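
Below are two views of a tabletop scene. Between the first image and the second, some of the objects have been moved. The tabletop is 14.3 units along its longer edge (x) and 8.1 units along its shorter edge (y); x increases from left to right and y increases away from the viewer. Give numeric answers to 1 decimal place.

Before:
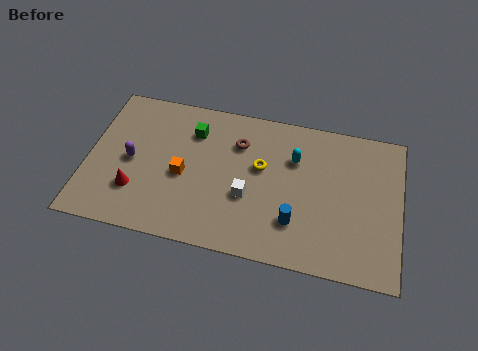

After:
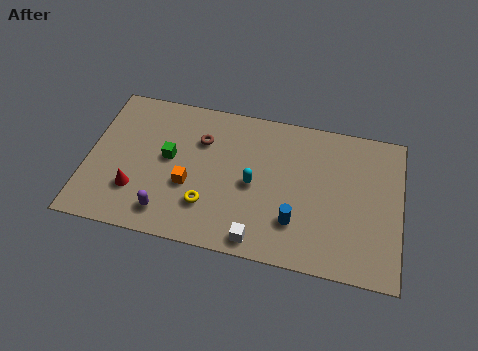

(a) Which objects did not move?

the blue cylinder and the red cone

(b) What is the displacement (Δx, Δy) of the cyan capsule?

(-1.8, -1.8)

The cyan capsule started near (9.4, 5.6) and ended near (7.6, 3.8).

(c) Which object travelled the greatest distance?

the yellow torus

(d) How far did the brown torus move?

1.7

The brown torus moved from about (6.8, 5.9) to (5.1, 5.7), a distance of √(1.7² + 0.2²) ≈ 1.7.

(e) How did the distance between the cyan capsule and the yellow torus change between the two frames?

+0.9

They were about 1.7 units apart before and 2.6 after — 0.9 units further apart.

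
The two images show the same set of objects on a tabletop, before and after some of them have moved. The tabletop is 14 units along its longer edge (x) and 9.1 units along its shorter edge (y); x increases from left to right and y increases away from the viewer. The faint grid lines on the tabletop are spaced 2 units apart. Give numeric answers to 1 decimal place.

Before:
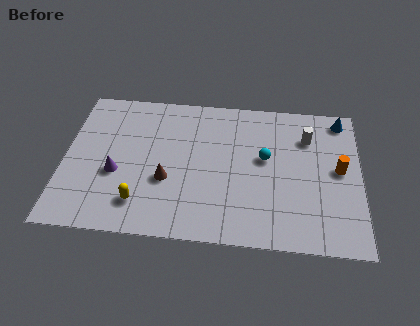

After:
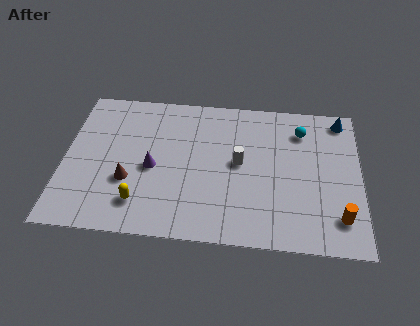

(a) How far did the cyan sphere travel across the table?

2.5

From (9.5, 5.2) to (11.2, 7.1), the cyan sphere covered √(1.7² + 1.9²) ≈ 2.5 units.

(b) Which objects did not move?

the yellow capsule and the blue cone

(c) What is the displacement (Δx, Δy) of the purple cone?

(1.7, 0.5)

The purple cone was at about (2.5, 3.6) and moved to about (4.2, 4.1).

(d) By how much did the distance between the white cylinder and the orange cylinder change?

+3.1

Before: roughly 2.4 units apart; after: 5.5. That's 3.1 units further apart.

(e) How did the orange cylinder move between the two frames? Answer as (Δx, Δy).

(0.0, -2.9)

The orange cylinder started near (13.0, 4.8) and ended near (13.0, 1.9).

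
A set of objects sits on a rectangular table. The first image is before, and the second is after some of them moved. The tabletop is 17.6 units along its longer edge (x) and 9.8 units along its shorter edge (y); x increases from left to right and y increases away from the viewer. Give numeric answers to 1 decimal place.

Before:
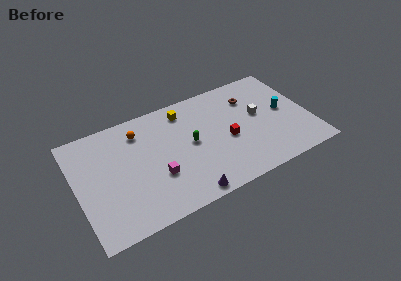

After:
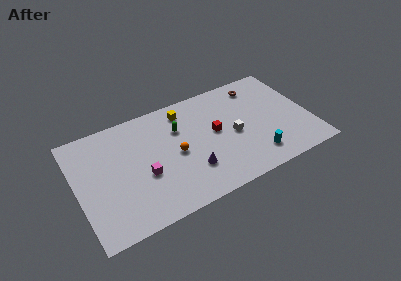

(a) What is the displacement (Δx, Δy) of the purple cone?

(0.6, 1.9)

The purple cone started near (7.7, 0.9) and ended near (8.3, 2.8).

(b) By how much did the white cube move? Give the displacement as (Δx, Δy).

(-2.1, -1.0)

From the two frames, the white cube sits at roughly (13.9, 5.5) before and (11.8, 4.5) after.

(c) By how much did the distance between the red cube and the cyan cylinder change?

-0.3

Before: roughly 4.6 units apart; after: 4.3. That's 0.3 units closer together.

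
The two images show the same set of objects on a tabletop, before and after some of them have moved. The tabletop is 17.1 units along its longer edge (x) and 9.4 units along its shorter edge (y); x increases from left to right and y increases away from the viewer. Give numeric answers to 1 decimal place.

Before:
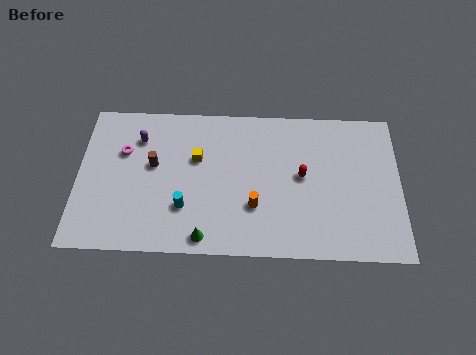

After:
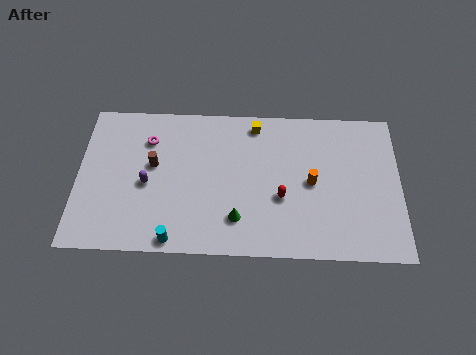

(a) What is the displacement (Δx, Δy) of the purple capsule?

(0.5, -2.9)

From the two frames, the purple capsule sits at roughly (3.2, 7.1) before and (3.7, 4.2) after.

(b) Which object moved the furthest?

the yellow cube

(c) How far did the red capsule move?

1.8

The red capsule moved from about (11.9, 5.0) to (10.8, 3.6), a distance of √(1.1² + 1.4²) ≈ 1.8.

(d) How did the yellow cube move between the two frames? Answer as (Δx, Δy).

(3.1, 2.3)

The yellow cube started near (6.3, 5.9) and ended near (9.4, 8.2).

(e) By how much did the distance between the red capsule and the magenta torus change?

-1.7

The distance was about 9.6 in the first image and 7.9 in the second, so they moved 1.7 units closer together.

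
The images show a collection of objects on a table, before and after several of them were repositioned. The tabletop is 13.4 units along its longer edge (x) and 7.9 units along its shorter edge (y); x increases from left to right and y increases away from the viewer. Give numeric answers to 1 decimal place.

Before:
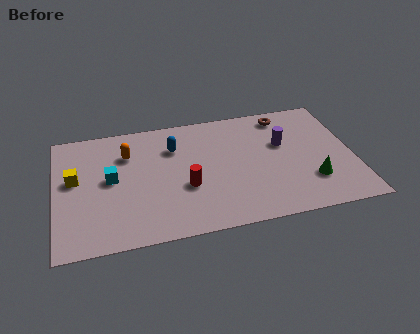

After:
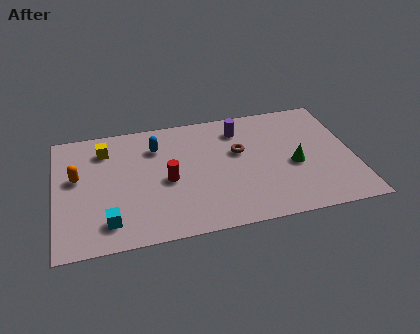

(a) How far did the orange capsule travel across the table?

2.5

The orange capsule moved from about (3.3, 5.7) to (1.0, 4.6), a distance of √(2.3² + 1.1²) ≈ 2.5.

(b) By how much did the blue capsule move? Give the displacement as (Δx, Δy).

(-0.8, 0.2)

The blue capsule was at about (5.4, 5.7) and moved to about (4.6, 5.9).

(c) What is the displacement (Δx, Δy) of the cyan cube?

(-0.2, -2.7)

From the two frames, the cyan cube sits at roughly (2.5, 4.2) before and (2.3, 1.5) after.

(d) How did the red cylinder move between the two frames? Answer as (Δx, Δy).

(-0.8, 0.6)

The red cylinder started near (5.8, 3.0) and ended near (5.0, 3.6).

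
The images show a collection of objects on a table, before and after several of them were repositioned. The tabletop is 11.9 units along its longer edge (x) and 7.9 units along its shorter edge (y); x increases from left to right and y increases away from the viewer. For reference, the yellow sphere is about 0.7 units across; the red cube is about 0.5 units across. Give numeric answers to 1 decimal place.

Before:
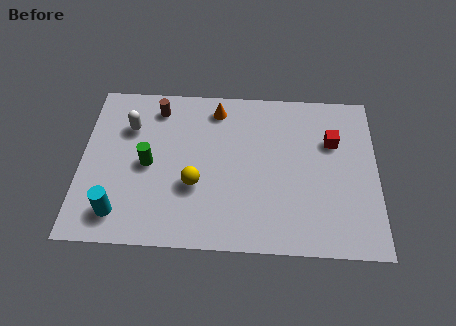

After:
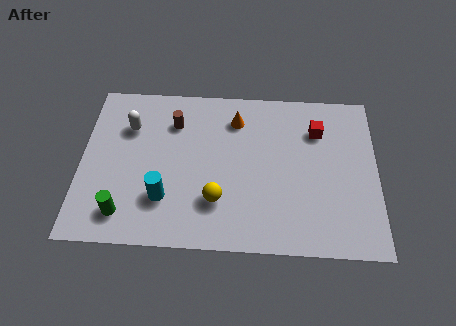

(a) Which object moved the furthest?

the green cylinder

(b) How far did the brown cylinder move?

1.0

The brown cylinder moved from about (3.0, 6.6) to (3.7, 5.9), a distance of √(0.7² + 0.7²) ≈ 1.0.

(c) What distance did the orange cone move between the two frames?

0.9

From (5.4, 6.7) to (6.2, 6.2), the orange cone covered √(0.8² + 0.5²) ≈ 0.9 units.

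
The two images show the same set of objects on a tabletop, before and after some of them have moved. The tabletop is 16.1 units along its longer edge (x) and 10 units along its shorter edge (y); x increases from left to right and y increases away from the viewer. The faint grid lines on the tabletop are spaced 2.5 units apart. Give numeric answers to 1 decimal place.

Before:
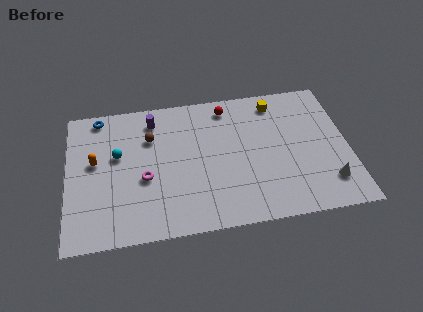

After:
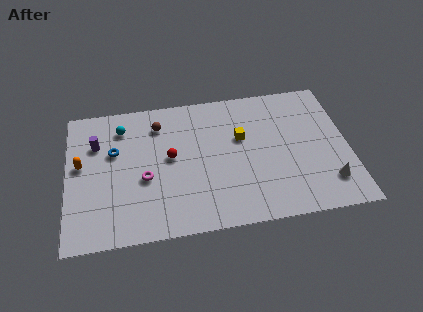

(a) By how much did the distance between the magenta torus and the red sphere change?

-4.7

The distance was about 6.7 in the first image and 2.0 in the second, so they moved 4.7 units closer together.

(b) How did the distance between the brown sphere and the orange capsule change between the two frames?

+1.6

Before: roughly 3.5 units apart; after: 5.1. That's 1.6 units further apart.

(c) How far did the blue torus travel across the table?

2.8

From (1.9, 9.0) to (2.7, 6.3), the blue torus covered √(0.8² + 2.7²) ≈ 2.8 units.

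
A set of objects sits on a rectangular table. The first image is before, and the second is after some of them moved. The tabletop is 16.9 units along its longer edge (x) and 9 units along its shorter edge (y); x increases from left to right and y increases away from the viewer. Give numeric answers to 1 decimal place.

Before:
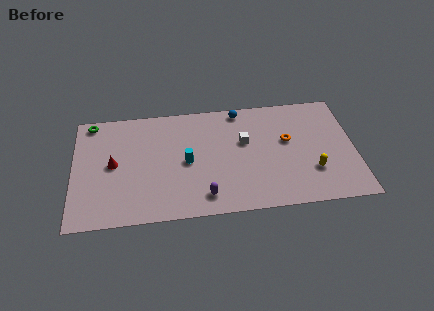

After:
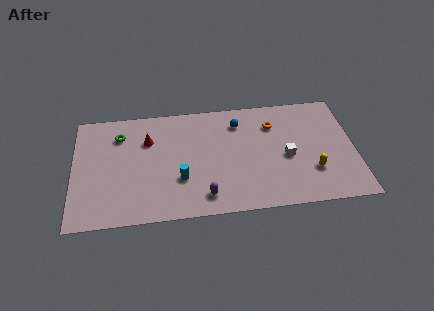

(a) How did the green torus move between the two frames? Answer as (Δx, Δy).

(1.7, -1.2)

The green torus started near (1.1, 8.1) and ended near (2.8, 6.9).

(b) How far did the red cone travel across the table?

2.7

From (2.4, 4.6) to (4.5, 6.3), the red cone covered √(2.1² + 1.7²) ≈ 2.7 units.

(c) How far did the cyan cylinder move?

1.4

The cyan cylinder was near (6.8, 4.3) before and (6.4, 3.0) after, so it travelled √(0.4² + 1.3²) ≈ 1.4 units.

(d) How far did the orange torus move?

1.6

The orange torus was near (12.9, 5.3) before and (12.1, 6.7) after, so it travelled √(0.8² + 1.4²) ≈ 1.6 units.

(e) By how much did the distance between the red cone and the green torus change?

-1.9

They were about 3.7 units apart before and 1.8 after — 1.9 units closer together.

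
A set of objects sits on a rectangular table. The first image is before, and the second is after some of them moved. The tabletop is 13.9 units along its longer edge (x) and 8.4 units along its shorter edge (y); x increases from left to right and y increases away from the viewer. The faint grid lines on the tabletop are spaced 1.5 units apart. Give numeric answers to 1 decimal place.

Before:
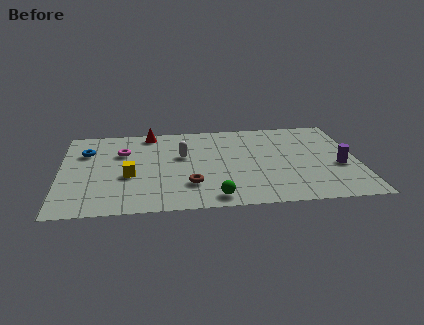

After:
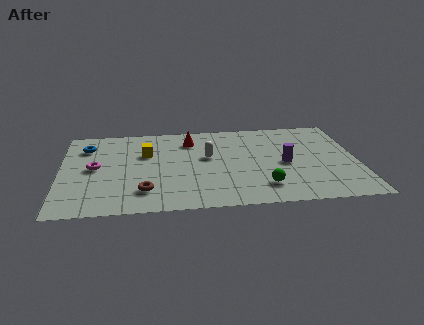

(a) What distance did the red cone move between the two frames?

2.1

The red cone moved from about (4.2, 7.5) to (6.1, 6.6), a distance of √(1.9² + 0.9²) ≈ 2.1.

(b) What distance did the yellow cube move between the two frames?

2.2

The yellow cube moved from about (3.2, 3.4) to (4.0, 5.5), a distance of √(0.8² + 2.1²) ≈ 2.2.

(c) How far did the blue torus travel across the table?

0.5

From (1.2, 5.9) to (1.2, 6.4), the blue torus covered √(0.0² + 0.5²) ≈ 0.5 units.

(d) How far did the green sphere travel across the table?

2.4

The green sphere was near (7.1, 1.0) before and (9.4, 1.8) after, so it travelled √(2.3² + 0.8²) ≈ 2.4 units.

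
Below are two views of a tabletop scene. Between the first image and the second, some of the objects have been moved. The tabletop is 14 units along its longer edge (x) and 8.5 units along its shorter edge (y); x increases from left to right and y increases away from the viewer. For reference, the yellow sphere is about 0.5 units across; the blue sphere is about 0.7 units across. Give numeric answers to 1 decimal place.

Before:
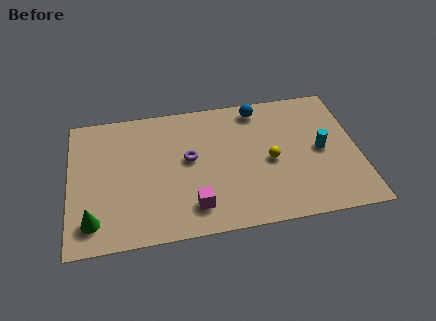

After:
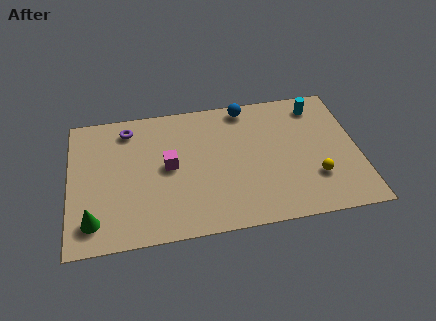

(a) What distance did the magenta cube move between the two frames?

2.9

The magenta cube moved from about (5.9, 1.7) to (4.8, 4.4), a distance of √(1.1² + 2.7²) ≈ 2.9.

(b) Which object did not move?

the green cone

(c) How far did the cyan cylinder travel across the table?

2.9

The cyan cylinder moved from about (12.2, 4.2) to (12.2, 7.1), a distance of √(0.0² + 2.9²) ≈ 2.9.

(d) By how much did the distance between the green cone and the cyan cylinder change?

+1.0

Before: roughly 11.4 units apart; after: 12.4. That's 1.0 units further apart.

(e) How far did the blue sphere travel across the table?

0.6

The blue sphere moved from about (9.3, 7.4) to (8.7, 7.6), a distance of √(0.6² + 0.2²) ≈ 0.6.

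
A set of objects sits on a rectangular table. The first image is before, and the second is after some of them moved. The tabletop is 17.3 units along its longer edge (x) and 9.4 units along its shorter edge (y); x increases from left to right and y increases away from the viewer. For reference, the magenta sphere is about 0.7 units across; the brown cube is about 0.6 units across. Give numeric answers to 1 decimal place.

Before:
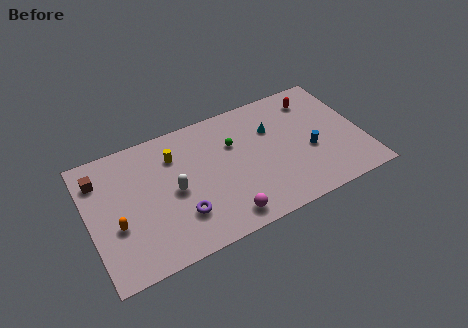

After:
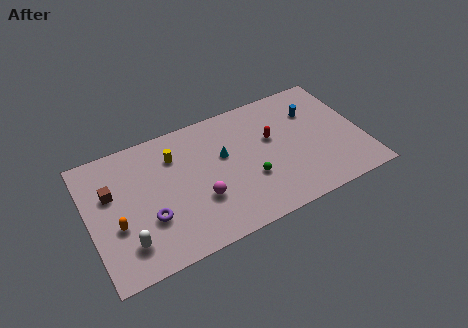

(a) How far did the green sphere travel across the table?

3.1

From (9.3, 6.3) to (10.0, 3.3), the green sphere covered √(0.7² + 3.0²) ≈ 3.1 units.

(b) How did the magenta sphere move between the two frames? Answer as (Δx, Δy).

(-1.3, 1.9)

The magenta sphere started near (8.1, 1.3) and ended near (6.8, 3.2).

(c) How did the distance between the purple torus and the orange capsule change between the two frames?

-2.0

They were about 4.0 units apart before and 2.0 after — 2.0 units closer together.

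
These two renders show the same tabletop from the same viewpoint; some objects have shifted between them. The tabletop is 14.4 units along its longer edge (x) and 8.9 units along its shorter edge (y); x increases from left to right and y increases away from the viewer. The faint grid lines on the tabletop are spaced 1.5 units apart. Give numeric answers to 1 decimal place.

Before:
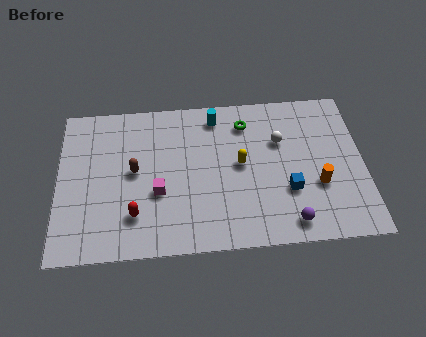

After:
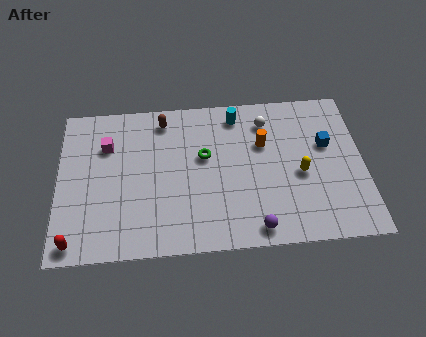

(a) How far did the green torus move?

2.7

The green torus was near (8.9, 7.1) before and (6.9, 5.3) after, so it travelled √(2.0² + 1.8²) ≈ 2.7 units.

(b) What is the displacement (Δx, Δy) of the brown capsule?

(1.4, 2.9)

The brown capsule was at about (3.6, 4.7) and moved to about (5.0, 7.6).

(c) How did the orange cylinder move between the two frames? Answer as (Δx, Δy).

(-2.5, 2.6)

The orange cylinder started near (12.2, 3.2) and ended near (9.7, 5.8).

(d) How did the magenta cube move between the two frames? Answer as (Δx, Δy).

(-2.4, 2.9)

The magenta cube was at about (4.7, 3.4) and moved to about (2.3, 6.3).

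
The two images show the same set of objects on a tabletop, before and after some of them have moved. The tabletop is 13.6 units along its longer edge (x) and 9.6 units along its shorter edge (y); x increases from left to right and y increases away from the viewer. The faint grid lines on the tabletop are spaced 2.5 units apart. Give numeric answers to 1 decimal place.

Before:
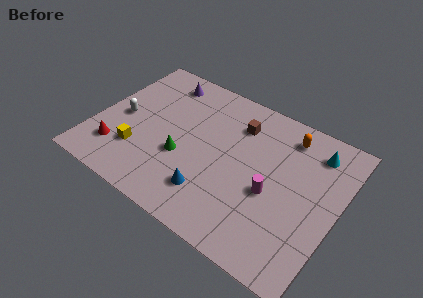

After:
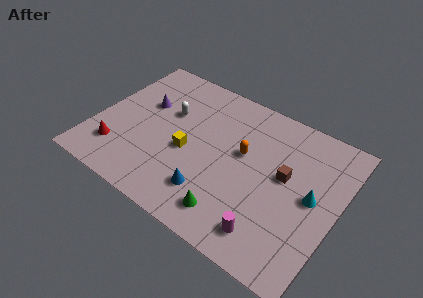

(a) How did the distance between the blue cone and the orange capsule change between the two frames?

-3.1

They were about 6.7 units apart before and 3.6 after — 3.1 units closer together.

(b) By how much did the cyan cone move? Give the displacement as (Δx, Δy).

(0.3, -2.9)

The cyan cone started near (11.9, 7.8) and ended near (12.2, 4.9).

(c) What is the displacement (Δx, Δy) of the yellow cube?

(2.6, 1.4)

From the two frames, the yellow cube sits at roughly (2.7, 2.7) before and (5.3, 4.1) after.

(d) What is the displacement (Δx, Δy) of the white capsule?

(2.4, 1.6)

From the two frames, the white capsule sits at roughly (1.4, 4.5) before and (3.8, 6.1) after.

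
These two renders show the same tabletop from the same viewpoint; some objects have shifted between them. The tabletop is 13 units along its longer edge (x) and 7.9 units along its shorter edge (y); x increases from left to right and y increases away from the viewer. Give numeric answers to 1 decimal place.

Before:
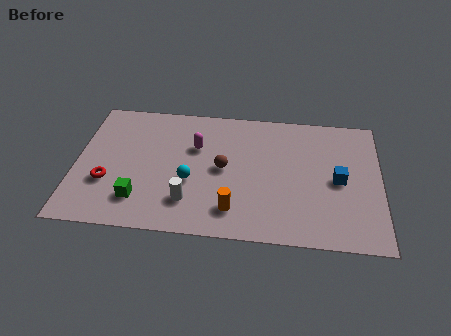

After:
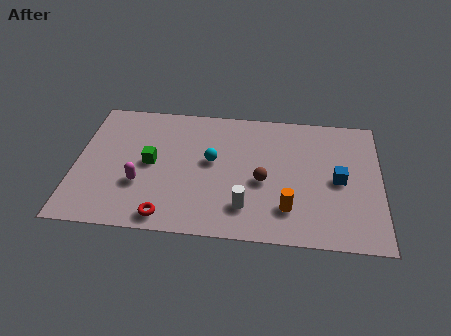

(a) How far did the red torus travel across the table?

3.2

From (1.4, 2.7) to (4.0, 0.9), the red torus covered √(2.6² + 1.8²) ≈ 3.2 units.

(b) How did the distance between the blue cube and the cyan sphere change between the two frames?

-0.9

Before: roughly 6.3 units apart; after: 5.4. That's 0.9 units closer together.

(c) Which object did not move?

the blue cube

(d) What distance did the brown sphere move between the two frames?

1.8

From (6.3, 4.0) to (8.0, 3.4), the brown sphere covered √(1.7² + 0.6²) ≈ 1.8 units.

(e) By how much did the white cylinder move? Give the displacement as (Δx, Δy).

(2.4, -0.1)

The white cylinder was at about (4.9, 1.9) and moved to about (7.3, 1.8).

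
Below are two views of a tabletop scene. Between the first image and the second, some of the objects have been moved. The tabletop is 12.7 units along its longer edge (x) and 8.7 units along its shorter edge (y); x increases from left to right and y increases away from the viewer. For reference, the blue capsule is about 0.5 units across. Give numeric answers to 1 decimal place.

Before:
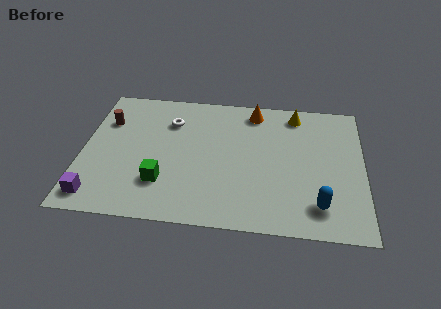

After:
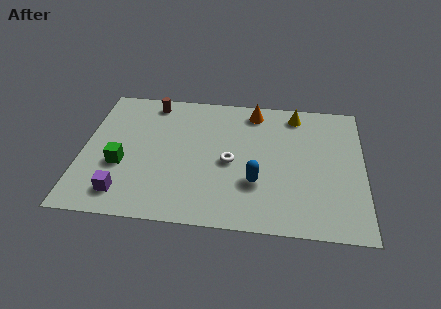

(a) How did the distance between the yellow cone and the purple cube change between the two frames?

-1.1

They were about 10.8 units apart before and 9.7 after — 1.1 units closer together.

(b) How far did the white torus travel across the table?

3.7

From (3.9, 6.4) to (6.7, 4.0), the white torus covered √(2.8² + 2.4²) ≈ 3.7 units.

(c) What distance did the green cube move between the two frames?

2.1

The green cube was near (3.7, 2.4) before and (1.8, 3.3) after, so it travelled √(1.9² + 0.9²) ≈ 2.1 units.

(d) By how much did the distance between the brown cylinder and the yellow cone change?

-2.1

Before: roughly 8.7 units apart; after: 6.6. That's 2.1 units closer together.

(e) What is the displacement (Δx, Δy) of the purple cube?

(1.2, 0.3)

From the two frames, the purple cube sits at roughly (0.8, 1.2) before and (2.0, 1.5) after.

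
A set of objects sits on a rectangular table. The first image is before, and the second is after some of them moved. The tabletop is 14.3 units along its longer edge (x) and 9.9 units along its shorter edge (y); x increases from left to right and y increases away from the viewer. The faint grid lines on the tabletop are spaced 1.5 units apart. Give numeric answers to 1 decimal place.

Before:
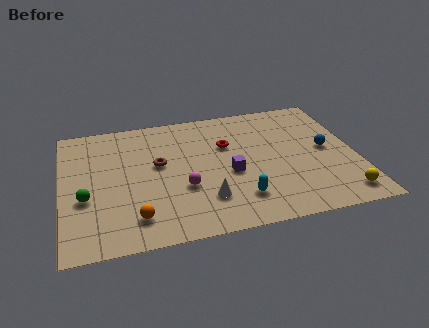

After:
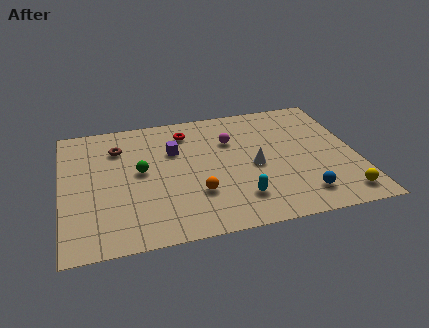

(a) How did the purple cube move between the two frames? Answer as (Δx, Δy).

(-2.6, 2.4)

The purple cube started near (8.1, 4.2) and ended near (5.5, 6.6).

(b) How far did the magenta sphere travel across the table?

4.1

The magenta sphere was near (5.8, 3.6) before and (8.3, 6.8) after, so it travelled √(2.5² + 3.2²) ≈ 4.1 units.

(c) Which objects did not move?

the yellow sphere and the cyan capsule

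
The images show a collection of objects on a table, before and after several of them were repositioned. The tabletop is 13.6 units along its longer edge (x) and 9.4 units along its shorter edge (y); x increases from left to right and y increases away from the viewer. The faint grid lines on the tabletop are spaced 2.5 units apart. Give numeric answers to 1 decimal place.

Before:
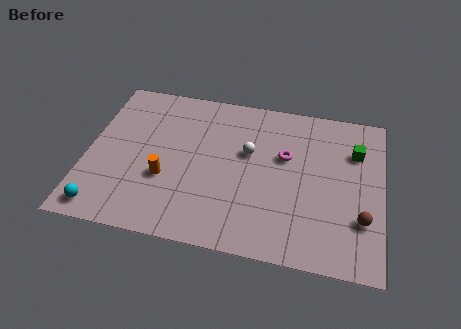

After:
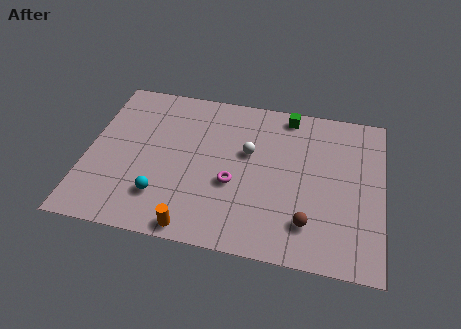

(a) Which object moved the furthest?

the green cube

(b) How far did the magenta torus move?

3.1

From (9.1, 5.8) to (6.8, 3.7), the magenta torus covered √(2.3² + 2.1²) ≈ 3.1 units.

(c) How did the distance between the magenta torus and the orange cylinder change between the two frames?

-2.6

They were about 5.9 units apart before and 3.3 after — 2.6 units closer together.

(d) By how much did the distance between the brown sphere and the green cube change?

+2.5

They were about 3.9 units apart before and 6.4 after — 2.5 units further apart.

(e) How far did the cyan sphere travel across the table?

2.9

From (1.0, 1.1) to (3.6, 2.3), the cyan sphere covered √(2.6² + 1.2²) ≈ 2.9 units.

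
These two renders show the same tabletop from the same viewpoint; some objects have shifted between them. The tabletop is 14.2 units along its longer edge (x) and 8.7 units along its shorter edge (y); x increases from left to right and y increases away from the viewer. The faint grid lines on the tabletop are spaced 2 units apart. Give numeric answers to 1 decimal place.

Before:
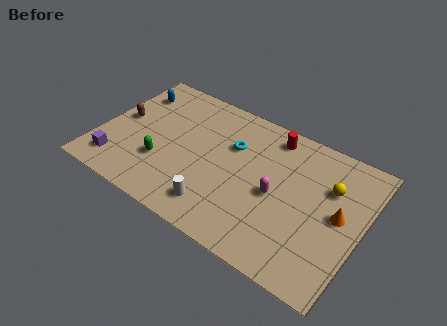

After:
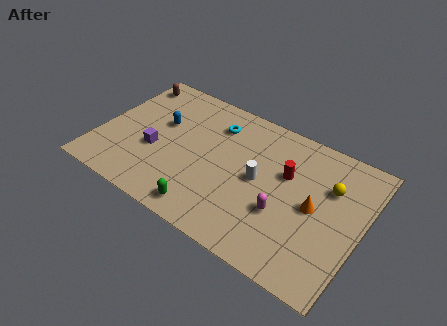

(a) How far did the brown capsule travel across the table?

2.8

The brown capsule moved from about (1.0, 4.6) to (0.9, 7.4), a distance of √(0.1² + 2.8²) ≈ 2.8.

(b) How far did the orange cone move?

1.3

The orange cone moved from about (13.0, 4.5) to (11.7, 4.3), a distance of √(1.3² + 0.2²) ≈ 1.3.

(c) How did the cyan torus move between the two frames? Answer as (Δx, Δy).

(-1.1, 0.9)

The cyan torus was at about (7.0, 5.8) and moved to about (5.9, 6.7).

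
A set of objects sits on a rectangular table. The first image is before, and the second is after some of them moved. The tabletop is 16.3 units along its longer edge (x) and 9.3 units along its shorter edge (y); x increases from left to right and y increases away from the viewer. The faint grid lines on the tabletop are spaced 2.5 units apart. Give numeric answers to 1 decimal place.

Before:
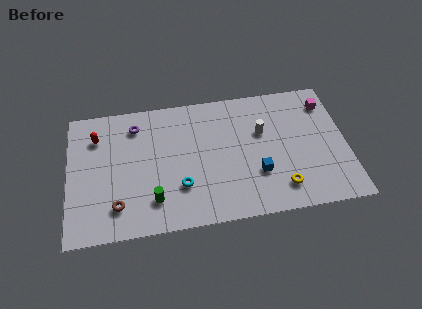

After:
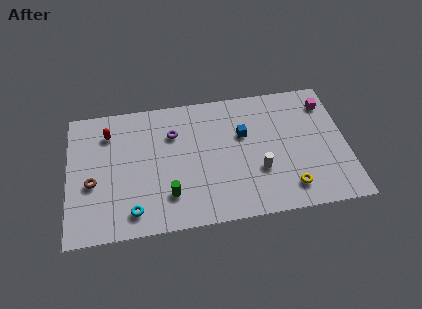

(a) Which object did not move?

the magenta cube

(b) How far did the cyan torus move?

3.1

The cyan torus was near (6.5, 2.8) before and (3.7, 1.5) after, so it travelled √(2.8² + 1.3²) ≈ 3.1 units.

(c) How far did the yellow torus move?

0.5

From (12.3, 1.8) to (12.8, 1.7), the yellow torus covered √(0.5² + 0.1²) ≈ 0.5 units.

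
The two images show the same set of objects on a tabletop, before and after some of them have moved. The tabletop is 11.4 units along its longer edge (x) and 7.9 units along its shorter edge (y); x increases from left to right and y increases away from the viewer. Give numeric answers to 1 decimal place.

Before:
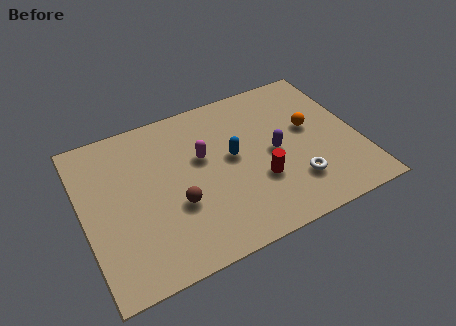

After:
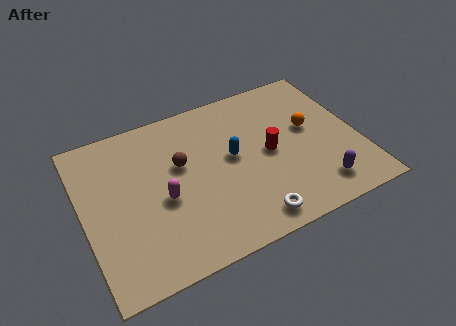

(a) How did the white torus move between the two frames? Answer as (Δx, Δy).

(-2.0, -1.0)

The white torus started near (8.5, 2.0) and ended near (6.5, 1.0).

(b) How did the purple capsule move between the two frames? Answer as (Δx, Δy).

(1.5, -2.4)

From the two frames, the purple capsule sits at roughly (7.9, 3.8) before and (9.4, 1.4) after.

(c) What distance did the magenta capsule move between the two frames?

2.3

The magenta capsule moved from about (5.0, 4.8) to (3.2, 3.4), a distance of √(1.8² + 1.4²) ≈ 2.3.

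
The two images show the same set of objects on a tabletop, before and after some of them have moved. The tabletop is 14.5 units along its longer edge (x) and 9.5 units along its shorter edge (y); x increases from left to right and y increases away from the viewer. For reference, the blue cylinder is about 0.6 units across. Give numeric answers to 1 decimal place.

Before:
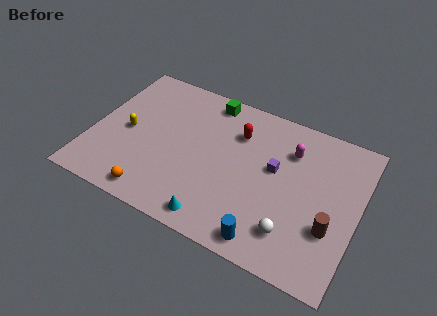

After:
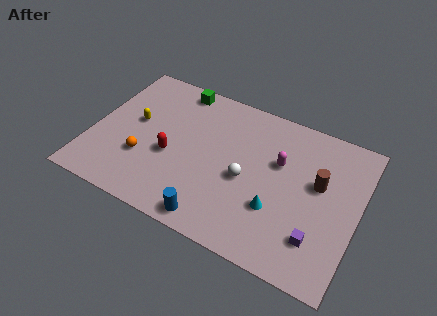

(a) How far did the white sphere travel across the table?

3.5

From (11.3, 2.1) to (8.5, 4.2), the white sphere covered √(2.8² + 2.1²) ≈ 3.5 units.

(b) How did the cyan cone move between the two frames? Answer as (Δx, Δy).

(3.0, 2.0)

The cyan cone started near (7.3, 1.1) and ended near (10.3, 3.1).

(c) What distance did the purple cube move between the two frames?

4.2

The purple cube moved from about (9.9, 5.5) to (12.6, 2.3), a distance of √(2.7² + 3.2²) ≈ 4.2.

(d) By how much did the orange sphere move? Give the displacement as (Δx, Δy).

(-0.9, 2.0)

The orange sphere started near (3.9, 1.1) and ended near (3.0, 3.1).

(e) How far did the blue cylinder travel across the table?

2.9

From (10.1, 1.1) to (7.2, 1.0), the blue cylinder covered √(2.9² + 0.1²) ≈ 2.9 units.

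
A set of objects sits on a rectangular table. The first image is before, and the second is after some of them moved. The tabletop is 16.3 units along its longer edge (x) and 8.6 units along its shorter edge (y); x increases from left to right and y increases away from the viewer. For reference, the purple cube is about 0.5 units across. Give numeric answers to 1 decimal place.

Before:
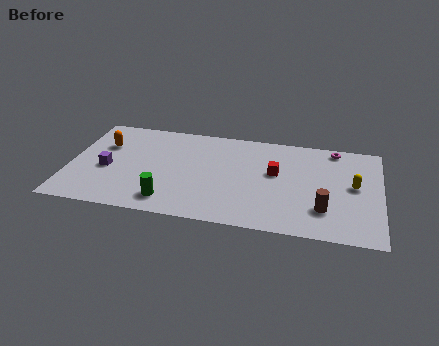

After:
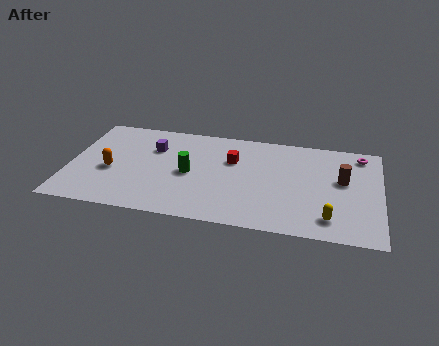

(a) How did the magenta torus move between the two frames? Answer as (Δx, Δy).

(1.4, -0.3)

The magenta torus started near (13.8, 7.7) and ended near (15.2, 7.4).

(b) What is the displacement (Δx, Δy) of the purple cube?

(2.3, 2.3)

From the two frames, the purple cube sits at roughly (2.0, 3.7) before and (4.3, 6.0) after.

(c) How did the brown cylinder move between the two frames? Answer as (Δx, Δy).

(0.9, 2.7)

The brown cylinder was at about (13.4, 2.3) and moved to about (14.3, 5.0).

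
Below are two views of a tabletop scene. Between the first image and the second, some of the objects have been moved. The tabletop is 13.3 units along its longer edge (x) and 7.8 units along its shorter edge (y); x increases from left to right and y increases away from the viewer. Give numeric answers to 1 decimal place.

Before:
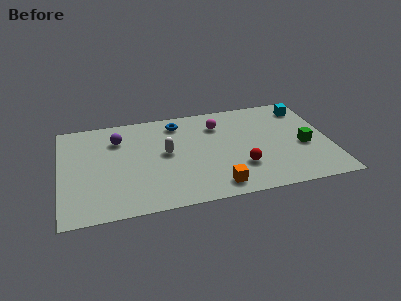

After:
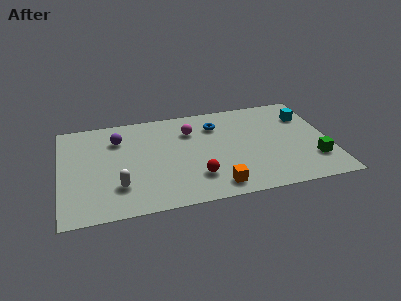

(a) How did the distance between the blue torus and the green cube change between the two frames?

-0.9

The distance was about 6.9 in the first image and 6.0 in the second, so they moved 0.9 units closer together.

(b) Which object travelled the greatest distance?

the white capsule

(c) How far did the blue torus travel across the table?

2.0

The blue torus was near (5.9, 6.5) before and (7.8, 5.9) after, so it travelled √(1.9² + 0.6²) ≈ 2.0 units.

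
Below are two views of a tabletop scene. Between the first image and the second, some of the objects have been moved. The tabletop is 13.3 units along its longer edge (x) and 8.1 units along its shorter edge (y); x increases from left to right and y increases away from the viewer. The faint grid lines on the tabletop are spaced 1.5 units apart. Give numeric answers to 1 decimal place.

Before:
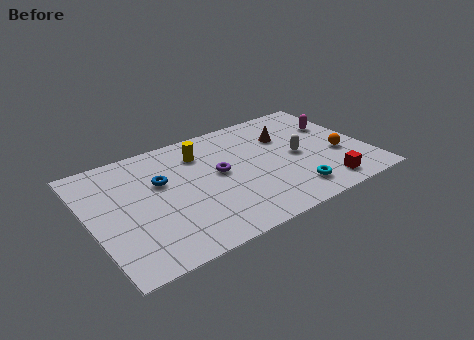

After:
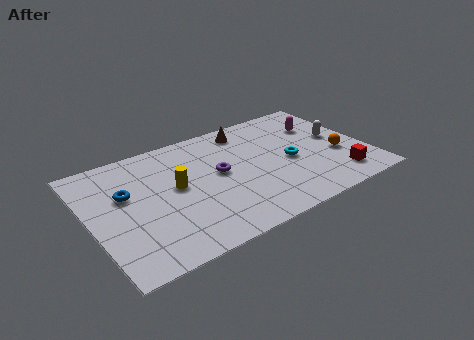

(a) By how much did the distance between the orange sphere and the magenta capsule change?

+0.3

They were about 2.3 units apart before and 2.6 after — 0.3 units further apart.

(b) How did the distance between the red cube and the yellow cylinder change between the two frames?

+0.8

Before: roughly 7.2 units apart; after: 8.0. That's 0.8 units further apart.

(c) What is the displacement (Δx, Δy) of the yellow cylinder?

(-1.5, -1.8)

The yellow cylinder started near (5.6, 6.2) and ended near (4.1, 4.4).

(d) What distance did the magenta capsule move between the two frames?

0.8

From (12.2, 5.4) to (11.5, 5.7), the magenta capsule covered √(0.7² + 0.3²) ≈ 0.8 units.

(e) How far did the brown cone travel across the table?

2.1

The brown cone moved from about (9.7, 5.6) to (8.0, 6.9), a distance of √(1.7² + 1.3²) ≈ 2.1.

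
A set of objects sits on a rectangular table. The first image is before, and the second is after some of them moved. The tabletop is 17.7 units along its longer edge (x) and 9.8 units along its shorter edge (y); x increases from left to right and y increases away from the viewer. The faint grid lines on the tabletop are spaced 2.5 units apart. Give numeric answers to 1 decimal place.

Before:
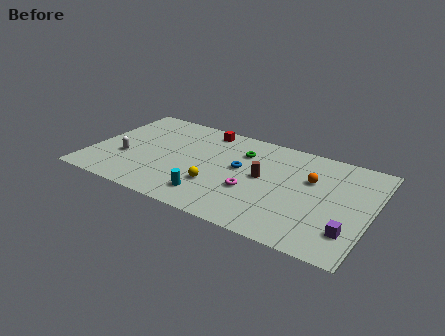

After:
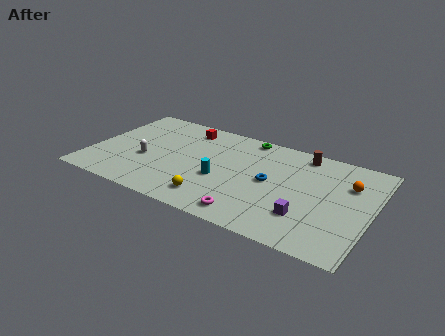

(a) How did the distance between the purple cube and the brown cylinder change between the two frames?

-0.4

They were about 6.4 units apart before and 6.0 after — 0.4 units closer together.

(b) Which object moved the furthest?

the brown cylinder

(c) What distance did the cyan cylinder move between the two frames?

2.0

From (8.0, 1.9) to (8.4, 3.9), the cyan cylinder covered √(0.4² + 2.0²) ≈ 2.0 units.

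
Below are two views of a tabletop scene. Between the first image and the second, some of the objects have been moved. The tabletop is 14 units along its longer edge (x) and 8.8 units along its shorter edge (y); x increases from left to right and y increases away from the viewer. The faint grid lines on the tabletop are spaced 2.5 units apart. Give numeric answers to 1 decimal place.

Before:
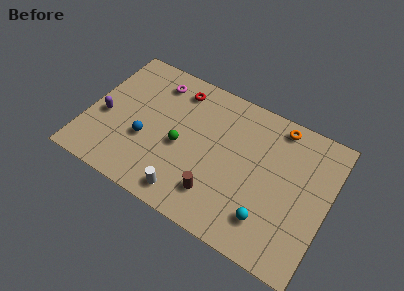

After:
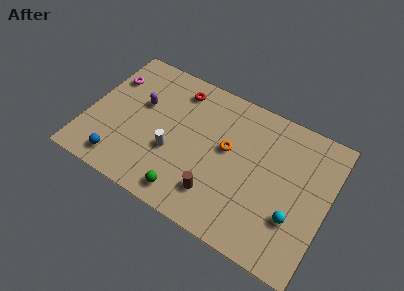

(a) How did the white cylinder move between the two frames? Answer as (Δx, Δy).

(-1.2, 2.1)

The white cylinder started near (6.3, 1.2) and ended near (5.1, 3.3).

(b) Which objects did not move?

the brown cylinder and the red torus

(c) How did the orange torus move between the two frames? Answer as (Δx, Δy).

(-2.6, -2.8)

The orange torus started near (10.7, 7.8) and ended near (8.1, 5.0).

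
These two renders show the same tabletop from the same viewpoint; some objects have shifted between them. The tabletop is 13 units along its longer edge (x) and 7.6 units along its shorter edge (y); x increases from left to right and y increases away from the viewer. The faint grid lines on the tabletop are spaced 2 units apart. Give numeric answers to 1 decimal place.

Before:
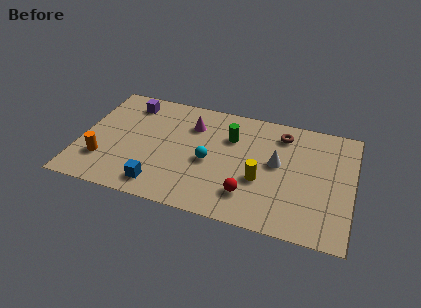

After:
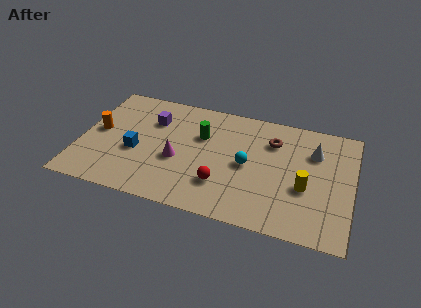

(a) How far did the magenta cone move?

2.5

The magenta cone was near (5.2, 5.6) before and (4.7, 3.1) after, so it travelled √(0.5² + 2.5²) ≈ 2.5 units.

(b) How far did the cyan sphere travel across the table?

1.8

The cyan sphere moved from about (6.2, 3.4) to (8.0, 3.7), a distance of √(1.8² + 0.3²) ≈ 1.8.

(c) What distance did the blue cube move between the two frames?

2.3

From (4.0, 1.2) to (2.7, 3.1), the blue cube covered √(1.3² + 1.9²) ≈ 2.3 units.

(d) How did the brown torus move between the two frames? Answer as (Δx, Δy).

(-0.4, -0.6)

The brown torus was at about (9.5, 6.2) and moved to about (9.1, 5.6).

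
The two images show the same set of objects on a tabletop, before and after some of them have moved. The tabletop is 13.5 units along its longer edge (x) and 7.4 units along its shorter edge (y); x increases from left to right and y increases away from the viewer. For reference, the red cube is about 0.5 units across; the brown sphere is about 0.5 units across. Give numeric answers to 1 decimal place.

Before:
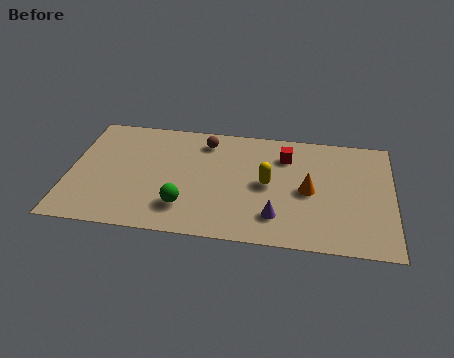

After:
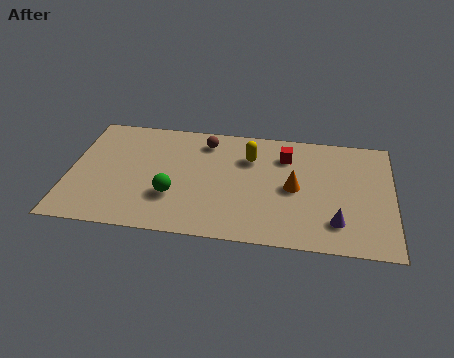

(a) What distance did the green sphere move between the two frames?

0.8

The green sphere was near (4.9, 1.8) before and (4.4, 2.4) after, so it travelled √(0.5² + 0.6²) ≈ 0.8 units.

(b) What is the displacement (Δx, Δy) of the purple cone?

(2.5, 0.0)

The purple cone started near (8.7, 1.7) and ended near (11.2, 1.7).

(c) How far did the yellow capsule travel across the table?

1.8

The yellow capsule moved from about (8.3, 3.7) to (7.5, 5.3), a distance of √(0.8² + 1.6²) ≈ 1.8.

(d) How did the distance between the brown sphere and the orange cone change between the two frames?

-0.6

The distance was about 5.1 in the first image and 4.5 in the second, so they moved 0.6 units closer together.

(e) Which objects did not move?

the brown sphere and the red cube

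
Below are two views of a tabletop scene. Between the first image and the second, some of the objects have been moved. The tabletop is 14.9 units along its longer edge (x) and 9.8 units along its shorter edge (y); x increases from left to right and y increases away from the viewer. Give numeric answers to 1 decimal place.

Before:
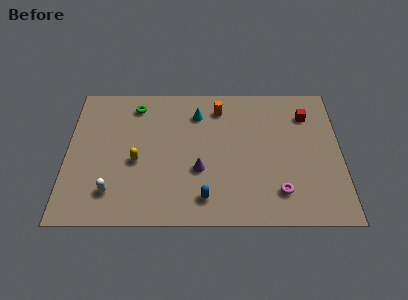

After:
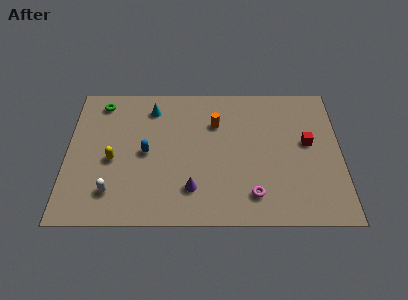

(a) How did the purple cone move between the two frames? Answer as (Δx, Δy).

(-0.4, -1.3)

From the two frames, the purple cone sits at roughly (7.2, 3.6) before and (6.8, 2.3) after.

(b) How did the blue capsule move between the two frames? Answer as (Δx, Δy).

(-3.2, 3.1)

The blue capsule started near (7.5, 1.7) and ended near (4.3, 4.8).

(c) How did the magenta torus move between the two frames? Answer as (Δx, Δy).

(-1.4, -0.2)

The magenta torus was at about (11.5, 2.1) and moved to about (10.1, 1.9).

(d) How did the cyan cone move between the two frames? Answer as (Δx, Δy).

(-2.5, 0.4)

The cyan cone was at about (7.1, 7.6) and moved to about (4.6, 8.0).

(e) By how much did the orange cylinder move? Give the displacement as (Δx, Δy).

(-0.2, -1.1)

The orange cylinder started near (8.3, 8.0) and ended near (8.1, 6.9).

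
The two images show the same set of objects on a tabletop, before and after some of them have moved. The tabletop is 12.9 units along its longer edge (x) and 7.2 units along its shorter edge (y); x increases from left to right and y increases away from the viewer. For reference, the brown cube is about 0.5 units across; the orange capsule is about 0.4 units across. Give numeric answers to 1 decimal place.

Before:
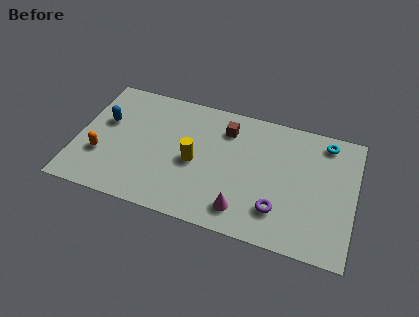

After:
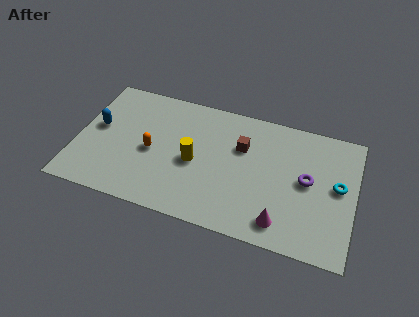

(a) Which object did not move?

the yellow cylinder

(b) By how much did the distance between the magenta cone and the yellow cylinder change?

+1.6

Before: roughly 3.1 units apart; after: 4.7. That's 1.6 units further apart.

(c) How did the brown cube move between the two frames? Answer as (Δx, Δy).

(0.8, -0.8)

The brown cube started near (6.8, 5.6) and ended near (7.6, 4.8).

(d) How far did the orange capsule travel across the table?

2.5

The orange capsule moved from about (1.2, 2.4) to (3.5, 3.3), a distance of √(2.3² + 0.9²) ≈ 2.5.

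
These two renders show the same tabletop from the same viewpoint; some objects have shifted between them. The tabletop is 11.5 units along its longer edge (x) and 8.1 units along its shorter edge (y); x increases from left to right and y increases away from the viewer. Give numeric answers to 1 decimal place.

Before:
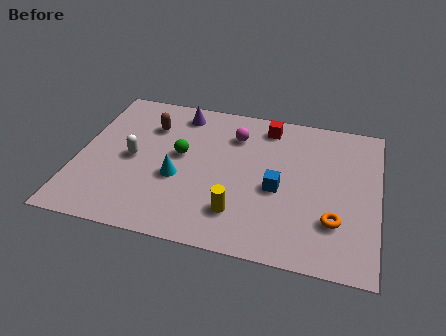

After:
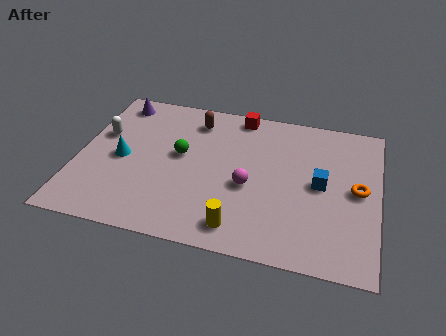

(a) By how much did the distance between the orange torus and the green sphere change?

+0.4

They were about 6.4 units apart before and 6.8 after — 0.4 units further apart.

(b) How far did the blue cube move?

1.7

From (7.7, 3.5) to (9.3, 4.1), the blue cube covered √(1.6² + 0.6²) ≈ 1.7 units.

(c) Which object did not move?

the green sphere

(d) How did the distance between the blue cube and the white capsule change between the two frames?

+2.9

They were about 5.6 units apart before and 8.5 after — 2.9 units further apart.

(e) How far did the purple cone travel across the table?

2.5

The purple cone was near (3.7, 6.9) before and (1.2, 7.0) after, so it travelled √(2.5² + 0.1²) ≈ 2.5 units.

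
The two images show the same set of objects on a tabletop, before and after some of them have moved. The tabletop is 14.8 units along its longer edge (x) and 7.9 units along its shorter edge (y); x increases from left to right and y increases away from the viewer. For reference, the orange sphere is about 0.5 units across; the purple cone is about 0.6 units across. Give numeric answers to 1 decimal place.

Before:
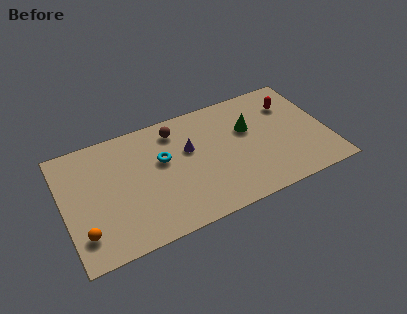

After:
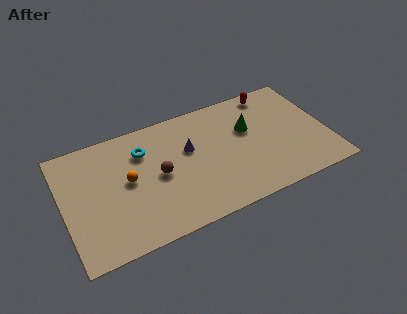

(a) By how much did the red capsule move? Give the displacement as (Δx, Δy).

(-0.9, 1.2)

The red capsule started near (13.0, 5.8) and ended near (12.1, 7.0).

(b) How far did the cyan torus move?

1.4

The cyan torus moved from about (5.6, 4.8) to (4.6, 5.8), a distance of √(1.0² + 1.0²) ≈ 1.4.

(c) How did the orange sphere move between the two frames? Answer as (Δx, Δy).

(2.7, 2.4)

The orange sphere was at about (0.9, 1.8) and moved to about (3.6, 4.2).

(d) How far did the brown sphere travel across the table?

2.9

From (6.5, 6.5) to (5.3, 3.9), the brown sphere covered √(1.2² + 2.6²) ≈ 2.9 units.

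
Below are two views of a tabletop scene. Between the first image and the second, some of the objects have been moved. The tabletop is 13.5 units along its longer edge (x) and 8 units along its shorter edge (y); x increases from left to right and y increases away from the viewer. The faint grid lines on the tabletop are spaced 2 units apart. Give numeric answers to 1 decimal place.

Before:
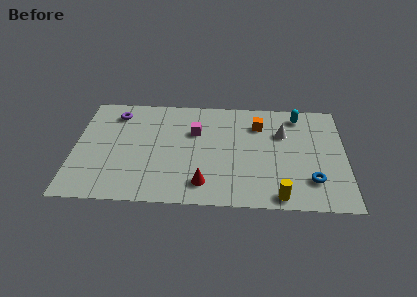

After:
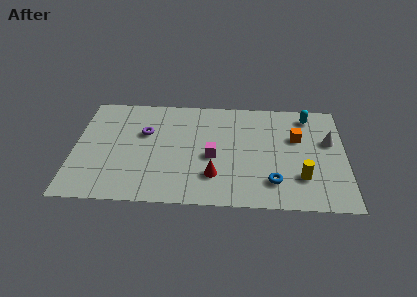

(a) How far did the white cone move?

2.4

The white cone was near (10.4, 5.4) before and (12.7, 4.9) after, so it travelled √(2.3² + 0.5²) ≈ 2.4 units.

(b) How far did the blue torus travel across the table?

1.9

From (11.8, 2.0) to (9.9, 1.8), the blue torus covered √(1.9² + 0.2²) ≈ 1.9 units.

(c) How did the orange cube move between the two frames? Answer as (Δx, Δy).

(1.9, -0.9)

The orange cube was at about (9.2, 6.0) and moved to about (11.1, 5.1).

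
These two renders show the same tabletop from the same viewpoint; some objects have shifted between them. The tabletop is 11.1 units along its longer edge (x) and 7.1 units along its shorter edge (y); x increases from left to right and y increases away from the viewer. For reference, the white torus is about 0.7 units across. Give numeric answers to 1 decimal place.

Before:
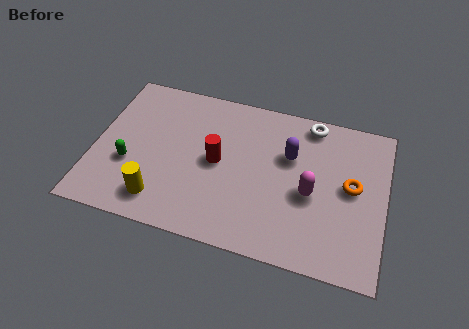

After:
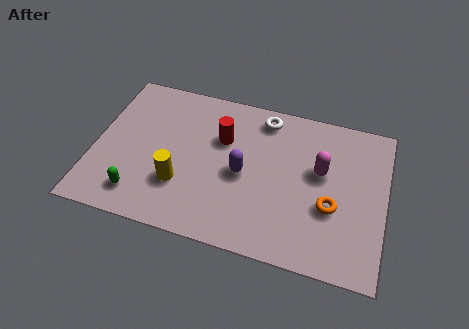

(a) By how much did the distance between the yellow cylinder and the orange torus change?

-1.8

They were about 7.5 units apart before and 5.7 after — 1.8 units closer together.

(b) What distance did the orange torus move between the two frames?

1.3

From (9.8, 3.8) to (9.1, 2.7), the orange torus covered √(0.7² + 1.1²) ≈ 1.3 units.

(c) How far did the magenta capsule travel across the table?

1.1

From (8.3, 3.1) to (8.6, 4.2), the magenta capsule covered √(0.3² + 1.1²) ≈ 1.1 units.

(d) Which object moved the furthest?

the purple capsule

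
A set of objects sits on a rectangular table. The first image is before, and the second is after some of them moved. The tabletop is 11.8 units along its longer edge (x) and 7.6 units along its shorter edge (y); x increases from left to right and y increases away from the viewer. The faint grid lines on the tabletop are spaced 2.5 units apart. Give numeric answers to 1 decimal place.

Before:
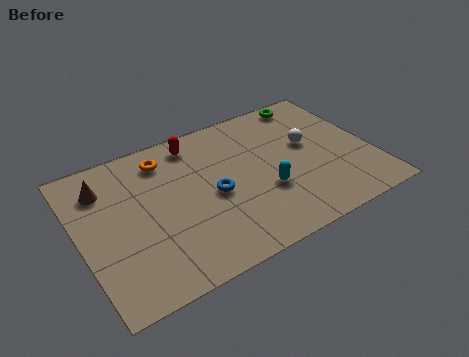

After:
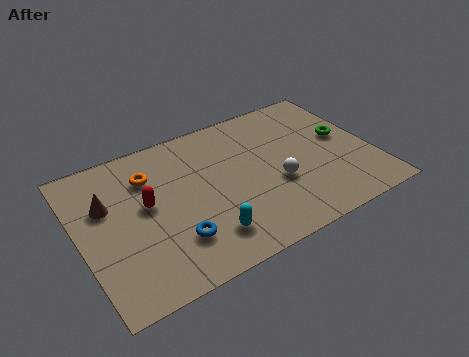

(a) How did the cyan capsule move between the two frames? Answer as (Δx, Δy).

(-2.6, -1.1)

The cyan capsule was at about (7.3, 2.7) and moved to about (4.7, 1.6).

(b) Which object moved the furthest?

the red capsule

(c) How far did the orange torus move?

0.9

From (3.7, 6.2) to (3.0, 5.6), the orange torus covered √(0.7² + 0.6²) ≈ 0.9 units.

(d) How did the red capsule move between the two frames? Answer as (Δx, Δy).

(-2.3, -2.3)

From the two frames, the red capsule sits at roughly (5.0, 6.5) before and (2.7, 4.2) after.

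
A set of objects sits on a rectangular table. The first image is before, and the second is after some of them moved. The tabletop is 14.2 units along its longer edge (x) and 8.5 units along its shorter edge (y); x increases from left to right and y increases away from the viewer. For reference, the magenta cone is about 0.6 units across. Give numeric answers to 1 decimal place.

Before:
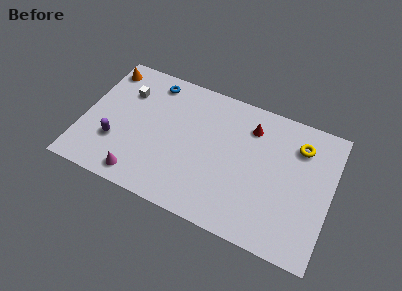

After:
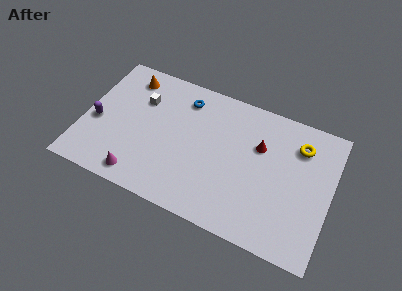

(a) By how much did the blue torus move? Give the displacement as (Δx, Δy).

(1.9, -0.4)

From the two frames, the blue torus sits at roughly (3.6, 7.3) before and (5.5, 6.9) after.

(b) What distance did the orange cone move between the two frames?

1.4

The orange cone moved from about (0.8, 7.2) to (2.2, 7.1), a distance of √(1.4² + 0.1²) ≈ 1.4.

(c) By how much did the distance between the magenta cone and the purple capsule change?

+1.5

The distance was about 2.3 in the first image and 3.8 in the second, so they moved 1.5 units further apart.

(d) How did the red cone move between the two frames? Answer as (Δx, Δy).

(0.6, -1.0)

The red cone started near (9.4, 6.6) and ended near (10.0, 5.6).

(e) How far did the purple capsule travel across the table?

1.5

The purple capsule was near (2.0, 2.7) before and (0.8, 3.6) after, so it travelled √(1.2² + 0.9²) ≈ 1.5 units.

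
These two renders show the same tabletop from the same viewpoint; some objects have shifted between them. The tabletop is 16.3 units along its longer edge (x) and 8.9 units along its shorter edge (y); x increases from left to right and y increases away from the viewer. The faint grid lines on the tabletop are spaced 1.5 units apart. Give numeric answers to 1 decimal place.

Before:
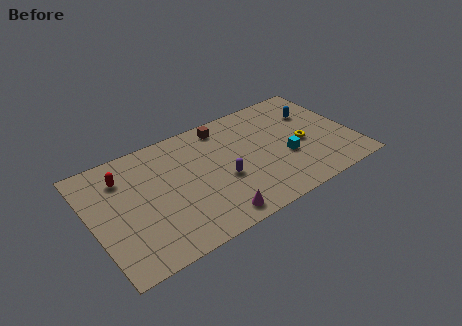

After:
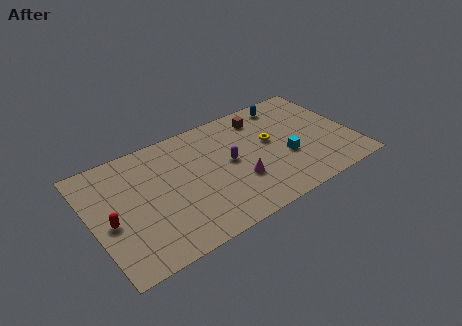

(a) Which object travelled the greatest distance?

the red capsule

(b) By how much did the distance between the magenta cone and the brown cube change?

-2.0

The distance was about 6.8 in the first image and 4.8 in the second, so they moved 2.0 units closer together.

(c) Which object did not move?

the cyan cube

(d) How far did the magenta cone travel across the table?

2.7

The magenta cone moved from about (7.0, 1.1) to (8.9, 3.0), a distance of √(1.9² + 1.9²) ≈ 2.7.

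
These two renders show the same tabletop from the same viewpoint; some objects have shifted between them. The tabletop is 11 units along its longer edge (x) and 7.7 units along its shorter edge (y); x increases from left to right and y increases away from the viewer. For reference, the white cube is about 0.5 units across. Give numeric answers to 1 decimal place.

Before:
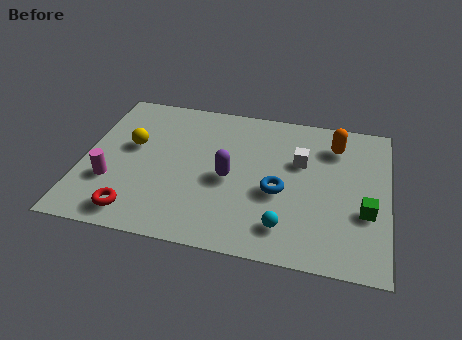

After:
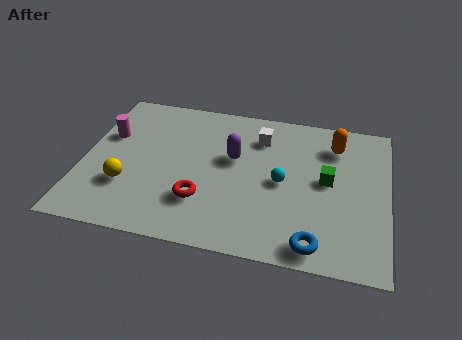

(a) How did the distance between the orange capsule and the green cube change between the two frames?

-1.5

They were about 3.4 units apart before and 1.9 after — 1.5 units closer together.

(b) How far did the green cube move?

1.9

From (10.2, 2.8) to (8.8, 4.1), the green cube covered √(1.4² + 1.3²) ≈ 1.9 units.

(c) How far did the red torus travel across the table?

2.5

The red torus moved from about (2.1, 1.1) to (4.4, 2.2), a distance of √(2.3² + 1.1²) ≈ 2.5.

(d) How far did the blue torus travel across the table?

2.7

From (7.1, 3.2) to (8.5, 0.9), the blue torus covered √(1.4² + 2.3²) ≈ 2.7 units.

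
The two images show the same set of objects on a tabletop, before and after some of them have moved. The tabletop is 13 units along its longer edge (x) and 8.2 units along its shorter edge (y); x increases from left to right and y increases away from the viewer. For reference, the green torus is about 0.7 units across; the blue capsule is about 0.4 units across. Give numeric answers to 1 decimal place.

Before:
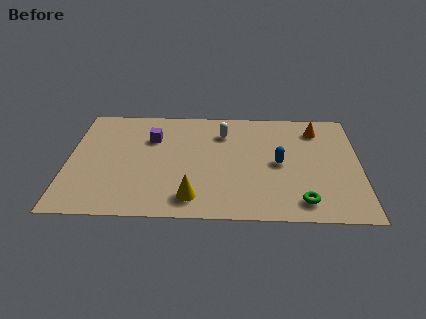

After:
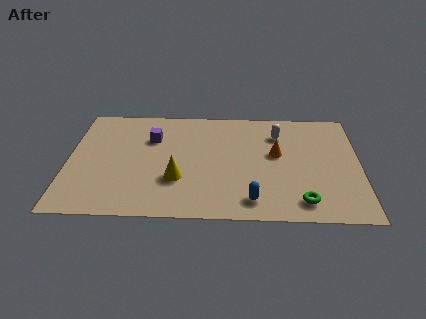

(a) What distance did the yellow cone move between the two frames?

1.5

From (5.6, 1.4) to (4.9, 2.7), the yellow cone covered √(0.7² + 1.3²) ≈ 1.5 units.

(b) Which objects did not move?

the purple cube and the green torus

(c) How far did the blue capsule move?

3.0

The blue capsule moved from about (9.4, 4.0) to (8.2, 1.3), a distance of √(1.2² + 2.7²) ≈ 3.0.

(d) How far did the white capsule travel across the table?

2.5

From (6.9, 6.2) to (9.4, 6.2), the white capsule covered √(2.5² + 0.0²) ≈ 2.5 units.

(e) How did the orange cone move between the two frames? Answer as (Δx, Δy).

(-1.8, -1.9)

From the two frames, the orange cone sits at roughly (11.1, 6.6) before and (9.3, 4.7) after.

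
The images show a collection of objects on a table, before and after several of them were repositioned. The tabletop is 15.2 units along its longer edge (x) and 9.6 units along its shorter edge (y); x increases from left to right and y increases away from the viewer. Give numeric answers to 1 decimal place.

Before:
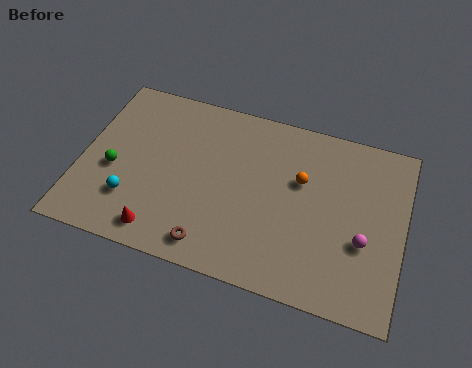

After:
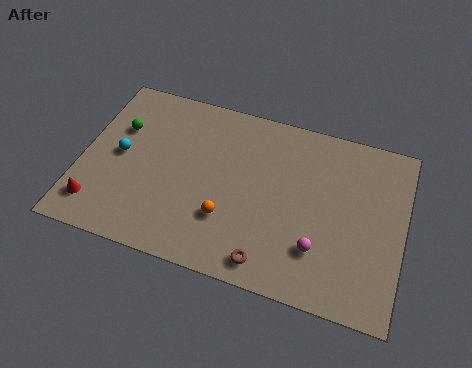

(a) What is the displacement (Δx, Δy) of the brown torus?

(2.7, -0.1)

The brown torus started near (6.5, 1.3) and ended near (9.2, 1.2).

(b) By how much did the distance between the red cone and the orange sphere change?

-1.6

The distance was about 7.8 in the first image and 6.2 in the second, so they moved 1.6 units closer together.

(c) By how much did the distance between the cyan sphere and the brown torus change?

+4.2

Before: roughly 4.1 units apart; after: 8.3. That's 4.2 units further apart.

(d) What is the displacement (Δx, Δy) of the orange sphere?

(-3.2, -3.1)

The orange sphere was at about (10.3, 6.0) and moved to about (7.1, 2.9).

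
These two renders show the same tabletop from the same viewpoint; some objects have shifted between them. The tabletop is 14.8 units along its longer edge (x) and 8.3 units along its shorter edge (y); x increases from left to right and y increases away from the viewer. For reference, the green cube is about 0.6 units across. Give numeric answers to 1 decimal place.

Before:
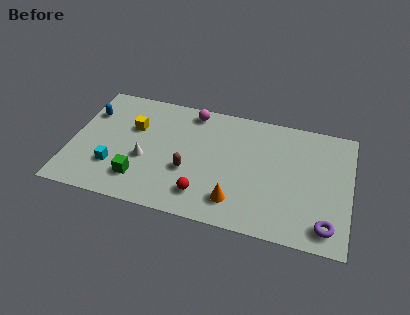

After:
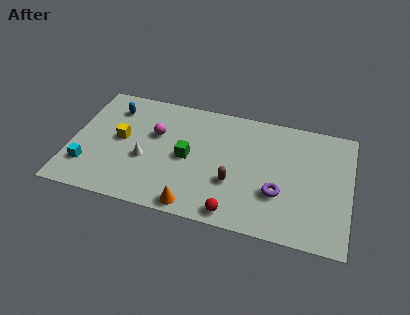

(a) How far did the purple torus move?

3.0

The purple torus was near (13.7, 1.3) before and (11.1, 2.8) after, so it travelled √(2.6² + 1.5²) ≈ 3.0 units.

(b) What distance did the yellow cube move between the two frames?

1.2

The yellow cube was near (3.2, 5.4) before and (2.6, 4.4) after, so it travelled √(0.6² + 1.0²) ≈ 1.2 units.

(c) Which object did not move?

the white cone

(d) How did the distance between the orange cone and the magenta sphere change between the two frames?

-1.2

They were about 6.2 units apart before and 5.0 after — 1.2 units closer together.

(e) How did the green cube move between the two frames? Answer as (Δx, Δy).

(2.4, 2.1)

The green cube was at about (3.8, 1.9) and moved to about (6.2, 4.0).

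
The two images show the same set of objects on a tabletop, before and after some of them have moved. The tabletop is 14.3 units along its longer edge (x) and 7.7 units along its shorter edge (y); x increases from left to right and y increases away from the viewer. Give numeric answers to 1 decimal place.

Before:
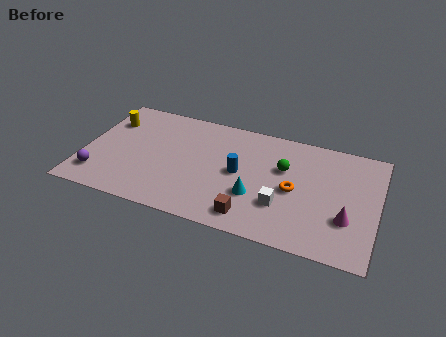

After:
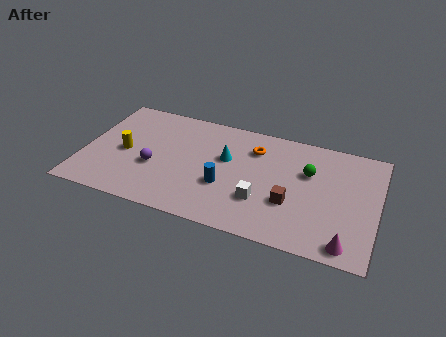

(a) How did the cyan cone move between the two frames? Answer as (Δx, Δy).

(-1.6, 2.1)

From the two frames, the cyan cone sits at roughly (8.5, 2.6) before and (6.9, 4.7) after.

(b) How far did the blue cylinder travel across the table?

1.3

The blue cylinder moved from about (7.6, 3.9) to (7.0, 2.8), a distance of √(0.6² + 1.1²) ≈ 1.3.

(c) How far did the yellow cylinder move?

2.2

The yellow cylinder was near (1.0, 5.6) before and (2.0, 3.6) after, so it travelled √(1.0² + 2.0²) ≈ 2.2 units.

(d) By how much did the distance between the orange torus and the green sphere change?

+1.4

The distance was about 1.4 in the first image and 2.8 in the second, so they moved 1.4 units further apart.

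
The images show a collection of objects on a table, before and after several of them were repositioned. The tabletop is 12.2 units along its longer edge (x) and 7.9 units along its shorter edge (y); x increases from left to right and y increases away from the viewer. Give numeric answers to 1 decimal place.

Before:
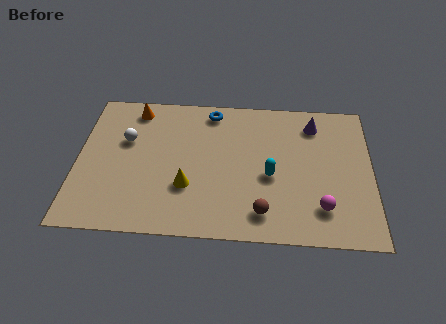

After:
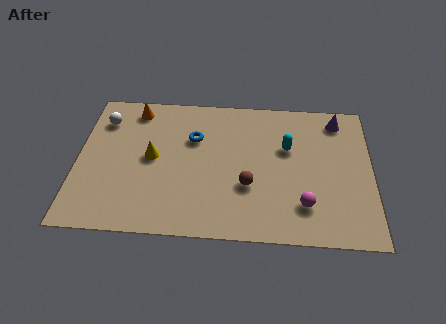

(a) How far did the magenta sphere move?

0.7

The magenta sphere moved from about (10.1, 1.8) to (9.4, 1.9), a distance of √(0.7² + 0.1²) ≈ 0.7.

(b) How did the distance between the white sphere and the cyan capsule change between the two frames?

+1.6

Before: roughly 6.2 units apart; after: 7.8. That's 1.6 units further apart.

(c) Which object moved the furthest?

the yellow cone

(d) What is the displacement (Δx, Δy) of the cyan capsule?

(0.7, 1.6)

From the two frames, the cyan capsule sits at roughly (8.0, 3.4) before and (8.7, 5.0) after.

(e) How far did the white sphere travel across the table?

1.5

The white sphere was near (2.0, 5.0) before and (1.0, 6.1) after, so it travelled √(1.0² + 1.1²) ≈ 1.5 units.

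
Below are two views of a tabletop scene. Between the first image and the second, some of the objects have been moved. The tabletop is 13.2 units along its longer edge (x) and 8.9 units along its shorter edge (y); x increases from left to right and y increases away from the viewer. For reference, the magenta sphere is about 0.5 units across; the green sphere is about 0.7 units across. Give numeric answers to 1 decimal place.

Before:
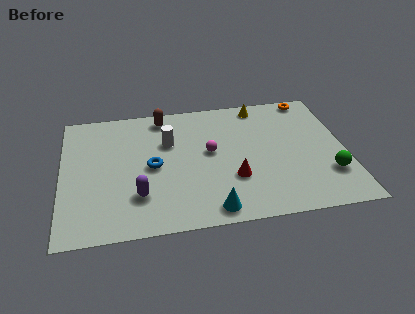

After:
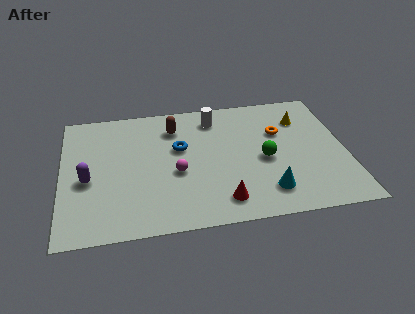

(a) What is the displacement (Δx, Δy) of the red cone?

(-0.6, -1.4)

The red cone was at about (7.9, 2.9) and moved to about (7.3, 1.5).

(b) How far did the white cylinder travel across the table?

2.6

From (5.0, 5.9) to (7.2, 7.3), the white cylinder covered √(2.2² + 1.4²) ≈ 2.6 units.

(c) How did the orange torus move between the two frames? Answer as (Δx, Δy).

(-1.6, -2.3)

From the two frames, the orange torus sits at roughly (11.8, 8.1) before and (10.2, 5.8) after.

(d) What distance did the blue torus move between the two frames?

1.7

The blue torus moved from about (4.2, 4.3) to (5.5, 5.4), a distance of √(1.3² + 1.1²) ≈ 1.7.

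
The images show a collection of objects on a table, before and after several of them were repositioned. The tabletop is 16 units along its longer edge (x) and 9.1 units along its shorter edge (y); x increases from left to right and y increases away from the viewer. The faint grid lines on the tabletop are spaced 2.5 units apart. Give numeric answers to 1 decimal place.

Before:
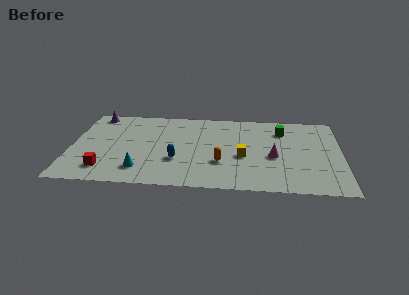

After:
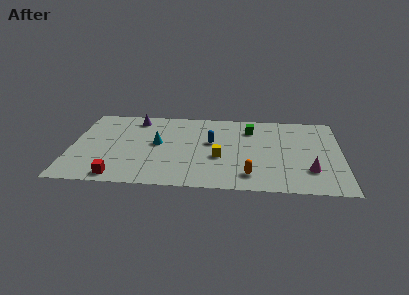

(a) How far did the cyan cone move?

3.1

The cyan cone moved from about (4.2, 1.9) to (5.1, 4.9), a distance of √(0.9² + 3.0²) ≈ 3.1.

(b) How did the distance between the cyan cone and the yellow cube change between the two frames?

-2.4

The distance was about 6.3 in the first image and 3.9 in the second, so they moved 2.4 units closer together.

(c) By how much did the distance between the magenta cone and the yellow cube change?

+3.6

The distance was about 1.8 in the first image and 5.4 in the second, so they moved 3.6 units further apart.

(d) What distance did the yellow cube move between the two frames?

1.4

From (10.2, 3.8) to (8.8, 3.6), the yellow cube covered √(1.4² + 0.2²) ≈ 1.4 units.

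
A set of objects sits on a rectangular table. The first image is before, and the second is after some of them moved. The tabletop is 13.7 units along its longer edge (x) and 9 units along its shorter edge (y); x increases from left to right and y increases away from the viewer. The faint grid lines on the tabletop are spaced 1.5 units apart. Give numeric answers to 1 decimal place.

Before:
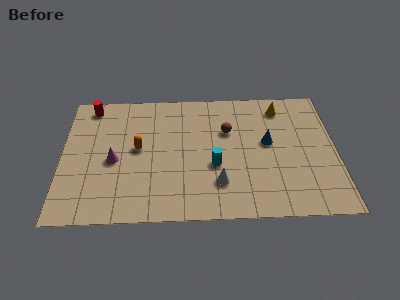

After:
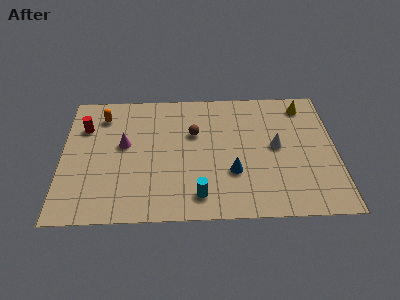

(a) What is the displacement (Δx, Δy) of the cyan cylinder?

(-0.8, -2.0)

From the two frames, the cyan cylinder sits at roughly (7.6, 3.5) before and (6.8, 1.5) after.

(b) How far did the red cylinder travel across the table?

1.5

The red cylinder was near (1.4, 7.9) before and (1.1, 6.4) after, so it travelled √(0.3² + 1.5²) ≈ 1.5 units.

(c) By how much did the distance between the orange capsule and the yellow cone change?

+2.5

They were about 7.7 units apart before and 10.2 after — 2.5 units further apart.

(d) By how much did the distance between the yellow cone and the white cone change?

-2.8

The distance was about 6.1 in the first image and 3.3 in the second, so they moved 2.8 units closer together.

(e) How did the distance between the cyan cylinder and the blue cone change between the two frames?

-0.8

The distance was about 3.1 in the first image and 2.3 in the second, so they moved 0.8 units closer together.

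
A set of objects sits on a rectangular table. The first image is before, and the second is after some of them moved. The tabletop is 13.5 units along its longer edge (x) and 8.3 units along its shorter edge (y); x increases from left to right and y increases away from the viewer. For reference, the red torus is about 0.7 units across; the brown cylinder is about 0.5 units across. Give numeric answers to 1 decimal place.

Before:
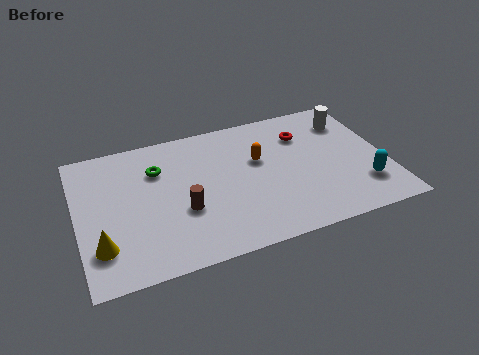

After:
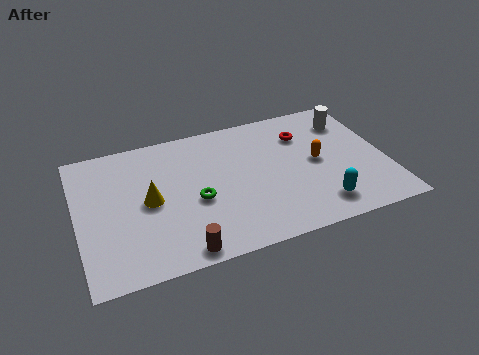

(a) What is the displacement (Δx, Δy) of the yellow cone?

(2.2, 2.0)

The yellow cone started near (0.9, 2.1) and ended near (3.1, 4.1).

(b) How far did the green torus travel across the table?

2.8

From (3.6, 5.9) to (5.1, 3.5), the green torus covered √(1.5² + 2.4²) ≈ 2.8 units.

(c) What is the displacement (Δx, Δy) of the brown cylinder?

(-0.3, -2.3)

From the two frames, the brown cylinder sits at roughly (4.5, 3.1) before and (4.2, 0.8) after.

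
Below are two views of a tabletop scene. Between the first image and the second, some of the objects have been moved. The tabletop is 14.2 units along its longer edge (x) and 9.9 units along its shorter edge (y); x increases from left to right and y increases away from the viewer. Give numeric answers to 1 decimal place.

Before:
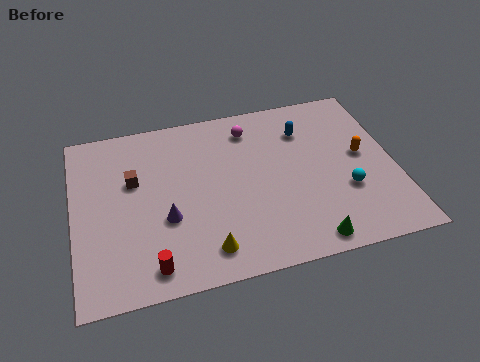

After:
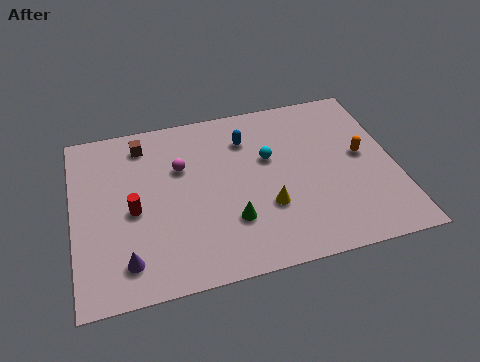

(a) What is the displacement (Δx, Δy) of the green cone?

(-3.2, 1.9)

From the two frames, the green cone sits at roughly (10.0, 1.0) before and (6.8, 2.9) after.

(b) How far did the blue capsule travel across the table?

2.6

From (10.4, 7.4) to (7.8, 7.5), the blue capsule covered √(2.6² + 0.1²) ≈ 2.6 units.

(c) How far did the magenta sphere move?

3.6

From (8.0, 8.1) to (4.8, 6.5), the magenta sphere covered √(3.2² + 1.6²) ≈ 3.6 units.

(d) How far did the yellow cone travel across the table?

3.3

The yellow cone was near (5.6, 1.6) before and (8.4, 3.3) after, so it travelled √(2.8² + 1.7²) ≈ 3.3 units.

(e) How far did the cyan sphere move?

4.2

The cyan sphere moved from about (11.9, 3.4) to (8.7, 6.1), a distance of √(3.2² + 2.7²) ≈ 4.2.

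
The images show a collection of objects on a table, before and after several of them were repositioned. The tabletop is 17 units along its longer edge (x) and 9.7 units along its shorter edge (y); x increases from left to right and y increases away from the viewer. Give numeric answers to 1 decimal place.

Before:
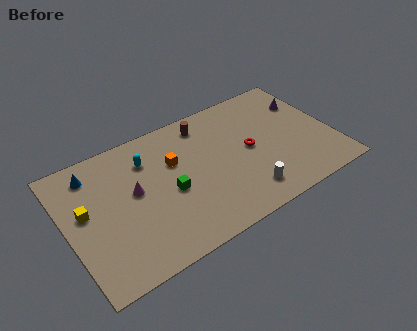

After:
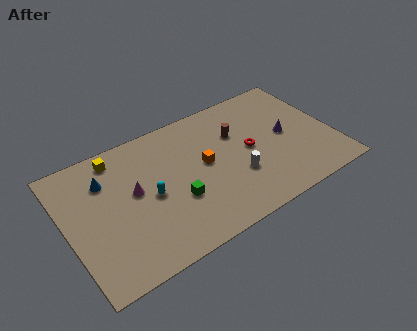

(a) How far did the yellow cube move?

3.8

The yellow cube was near (1.2, 5.5) before and (3.6, 8.4) after, so it travelled √(2.4² + 2.9²) ≈ 3.8 units.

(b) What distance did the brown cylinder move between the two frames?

2.5

The brown cylinder was near (9.3, 8.2) before and (11.1, 6.5) after, so it travelled √(1.8² + 1.7²) ≈ 2.5 units.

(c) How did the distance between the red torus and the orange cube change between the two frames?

-2.0

They were about 4.9 units apart before and 2.9 after — 2.0 units closer together.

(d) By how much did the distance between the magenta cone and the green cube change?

+0.7

Before: roughly 2.4 units apart; after: 3.1. That's 0.7 units further apart.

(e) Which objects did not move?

the red torus and the magenta cone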